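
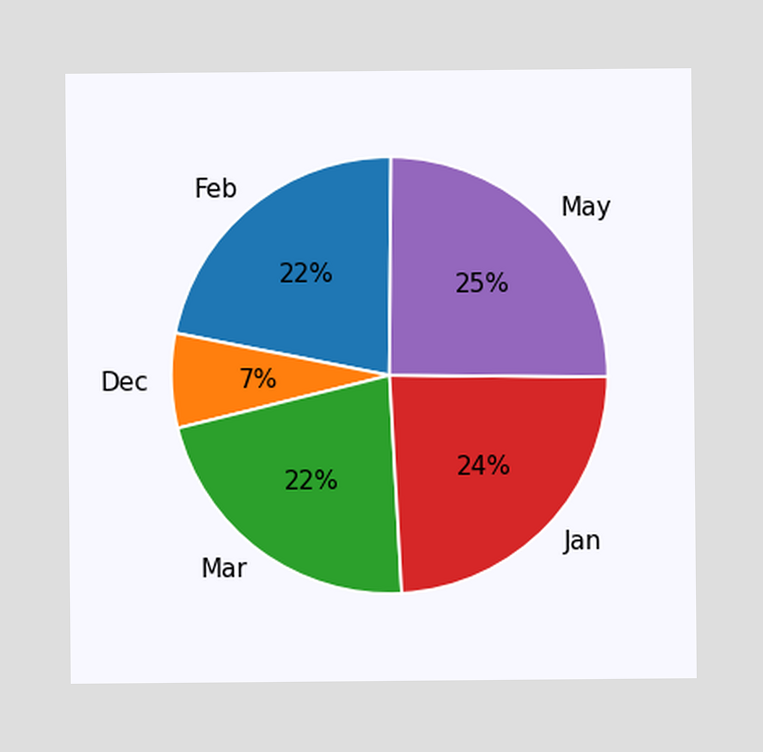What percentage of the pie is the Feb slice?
22%

The Feb slice takes up 22% of the pie.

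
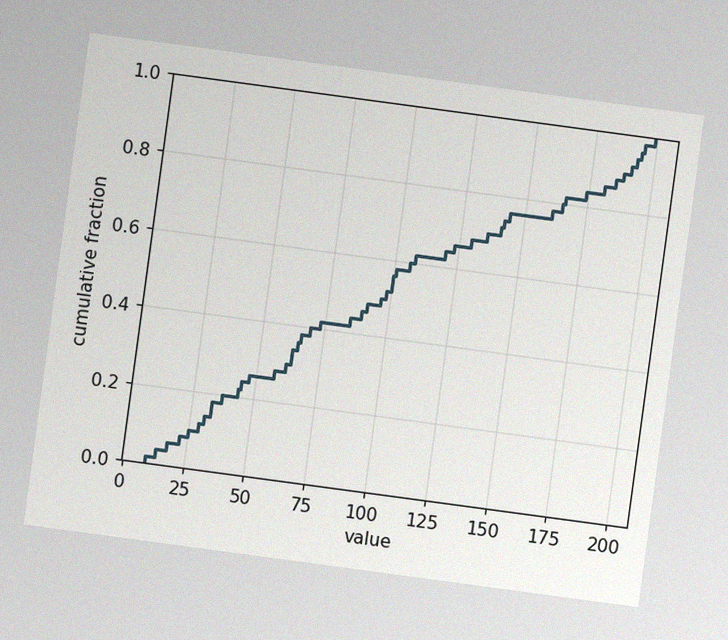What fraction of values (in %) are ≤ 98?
The chart is tilted about 8° clockwise, with some photo noise. At x=98 the ECDF step is at 52%.

52%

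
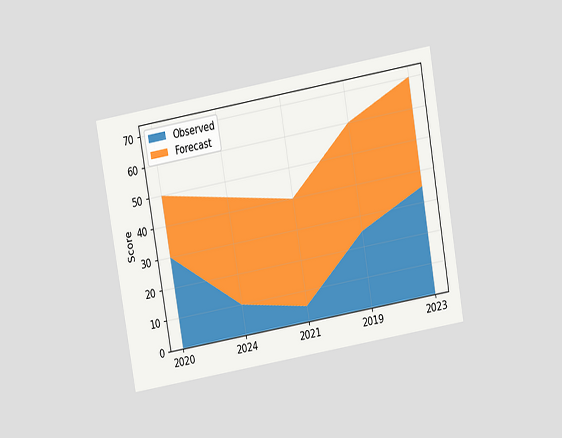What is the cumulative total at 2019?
The chart is tilted about 10° counter-clockwise and viewed at a slight angle. The stacked total at 2019 reaches 60.

60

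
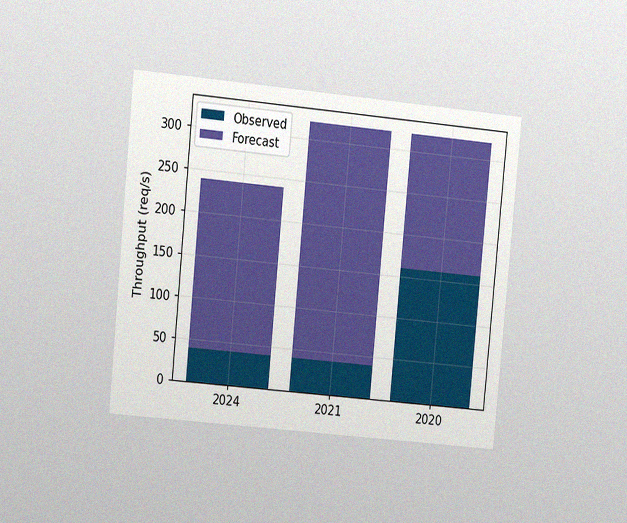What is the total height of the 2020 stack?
The chart is tilted about 5° clockwise and viewed slightly from the left, with some photo noise. The 2020 stack's top reaches 320req/s on the y-axis.

320req/s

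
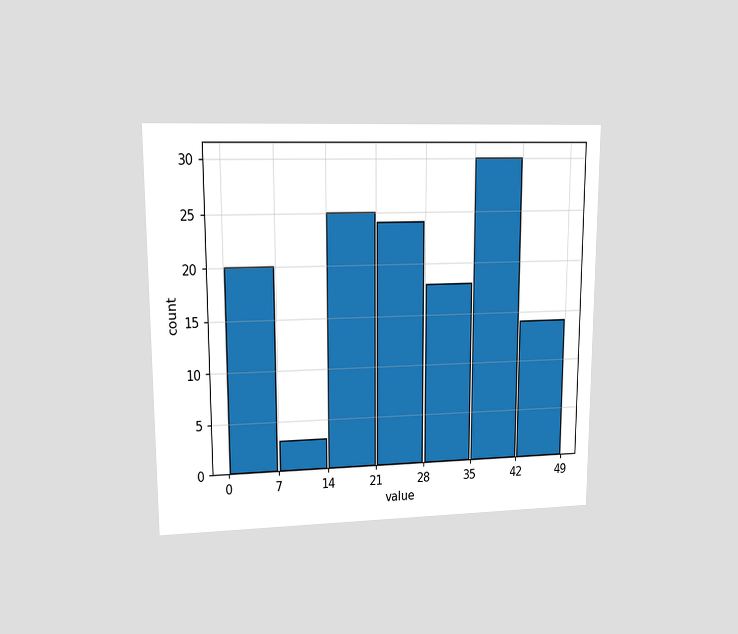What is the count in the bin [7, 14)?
The chart is viewed at a slight angle. The [7, 14) bin has height 3.

3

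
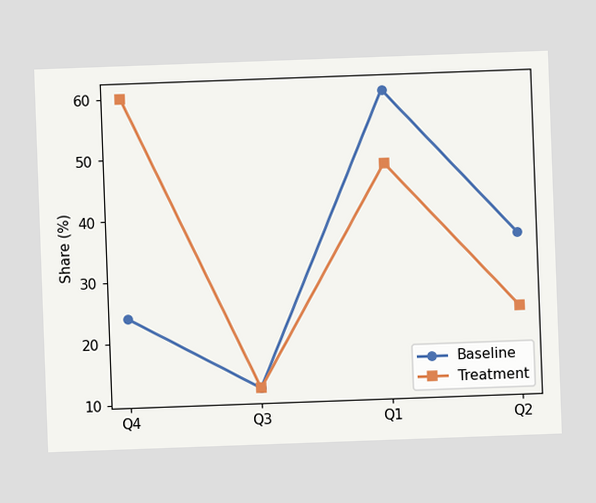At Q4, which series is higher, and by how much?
The chart is tilted about 2° counter-clockwise. At Q4, Treatment sits above the other line by 36%.

Treatment, by 36%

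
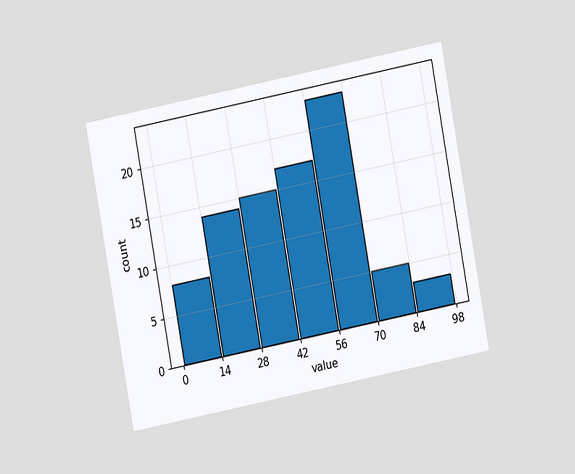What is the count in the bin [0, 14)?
The chart is tilted about 11° counter-clockwise and viewed at a slight angle. The [0, 14) bin has height 8.

8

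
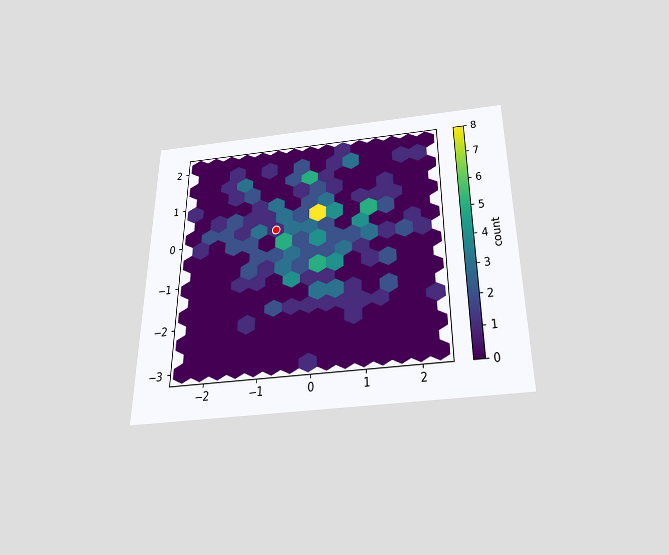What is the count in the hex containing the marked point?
The chart is viewed slightly from below. The marked hex reads 1 on the colorbar.

1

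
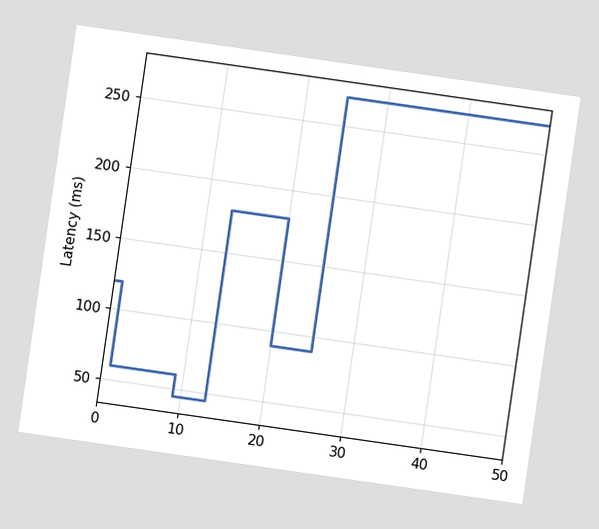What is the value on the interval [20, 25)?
90ms

The chart is tilted about 8° clockwise. On [20, 25) the step sits at 90ms.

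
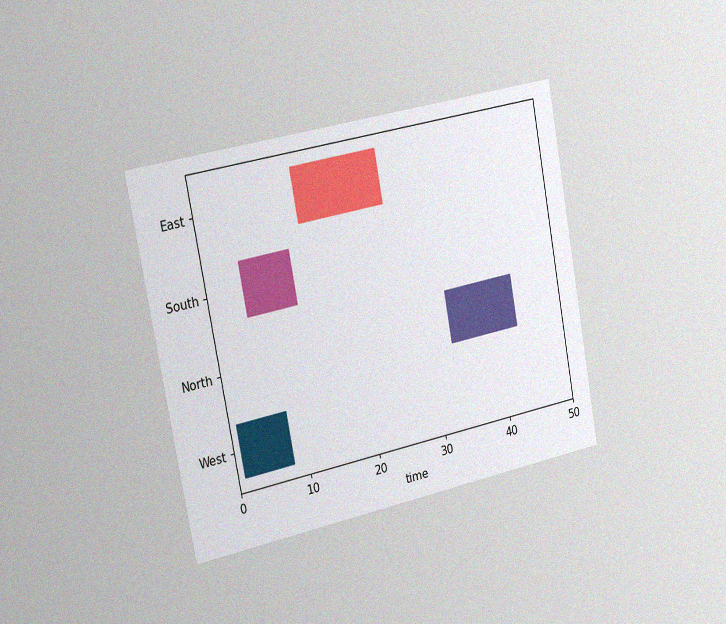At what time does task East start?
14

The chart is tilted about 11° counter-clockwise and viewed slightly from the left, with some photo noise. The East bar begins at t=14.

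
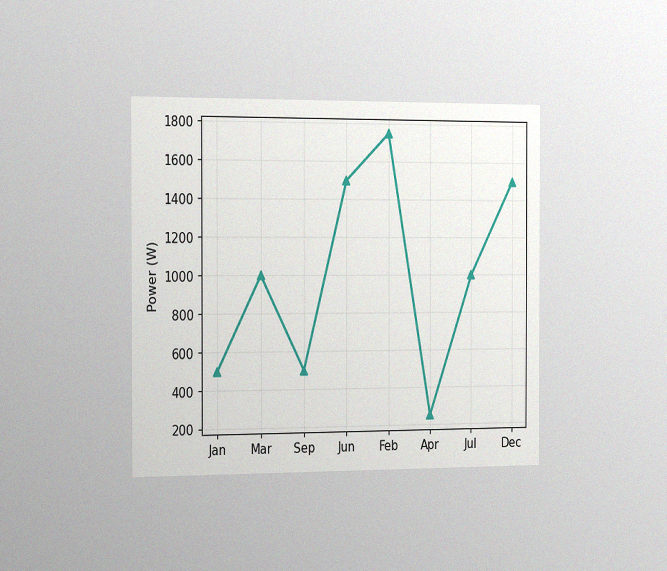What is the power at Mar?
1000W

The chart is viewed slightly from the left, with some photo noise. At Mar, the line is at 1000W.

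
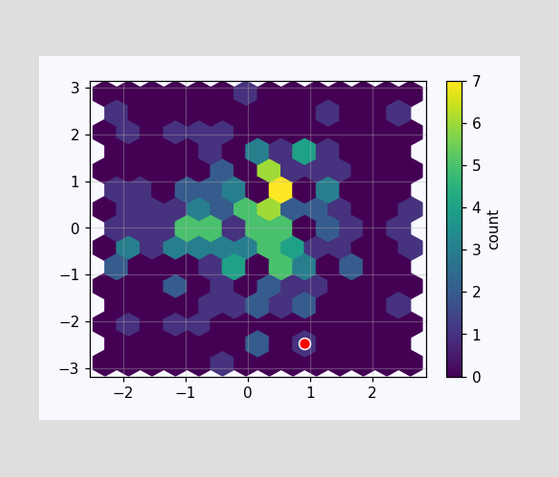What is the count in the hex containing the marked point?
1

The marked hex reads 1 on the colorbar.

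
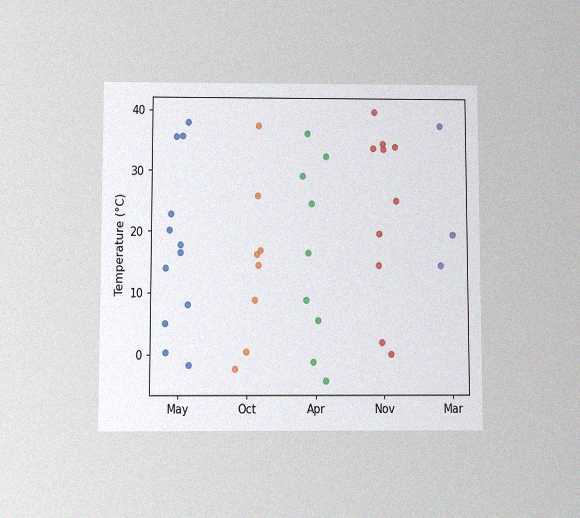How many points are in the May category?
The chart is viewed slightly from below, with some photo noise. Counting the markers in the May column gives 12.

12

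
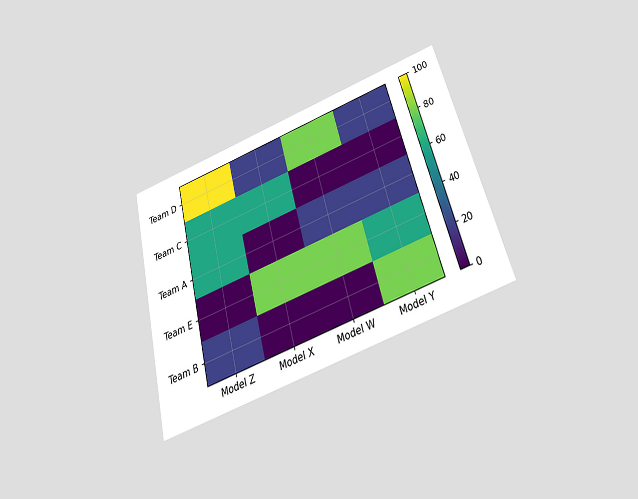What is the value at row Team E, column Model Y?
The chart is tilted about 15° counter-clockwise and viewed slightly from below. Matching cell (Team E, Model Y) against the colorbar gives 60.

60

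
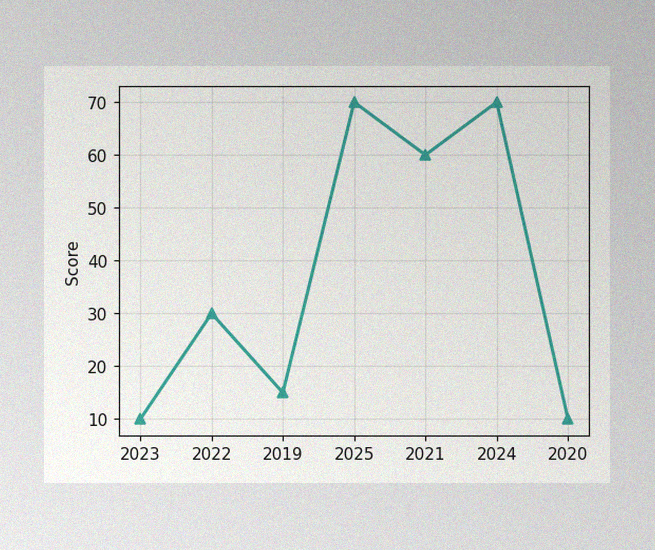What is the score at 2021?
60

The image has some photo noise and uneven lighting. At 2021, the line is at 60.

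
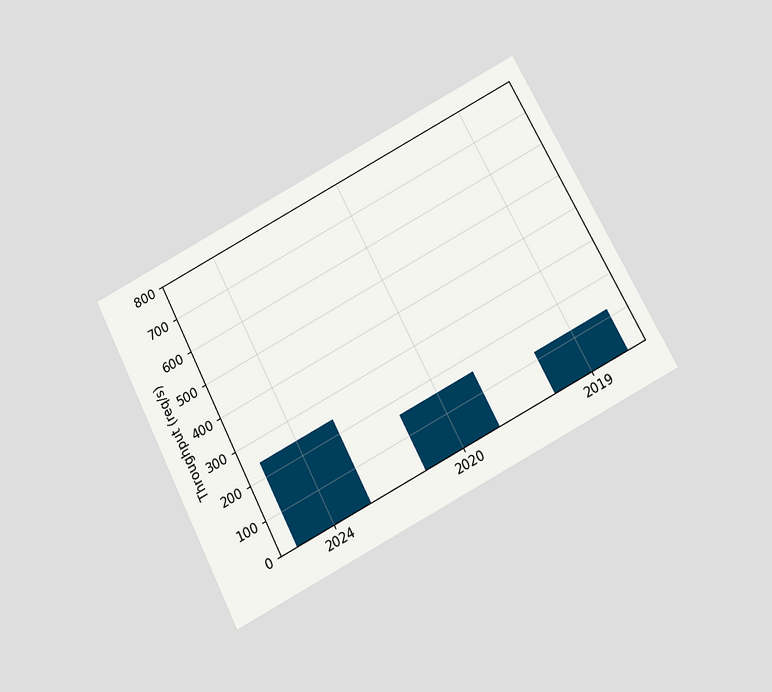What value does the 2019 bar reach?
120req/s

The chart is tilted about 27° counter-clockwise and viewed slightly from below. Reading along the chart's y-axis, the 2019 bar reaches 120req/s.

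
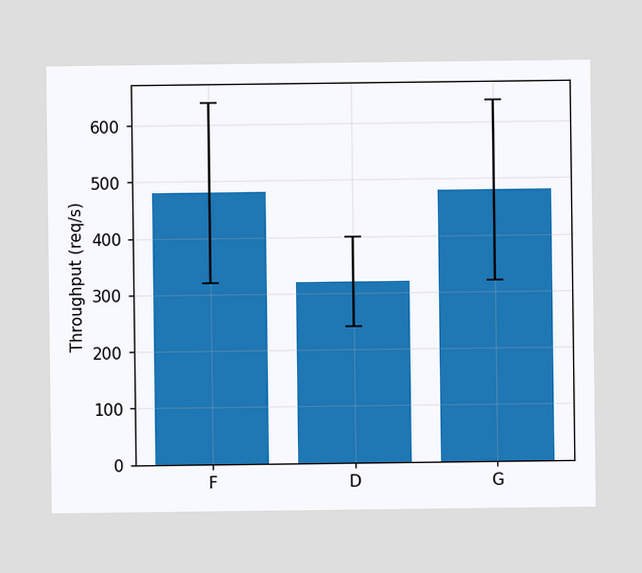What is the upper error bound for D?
The D bar's upper whisker reaches 400req/s.

400req/s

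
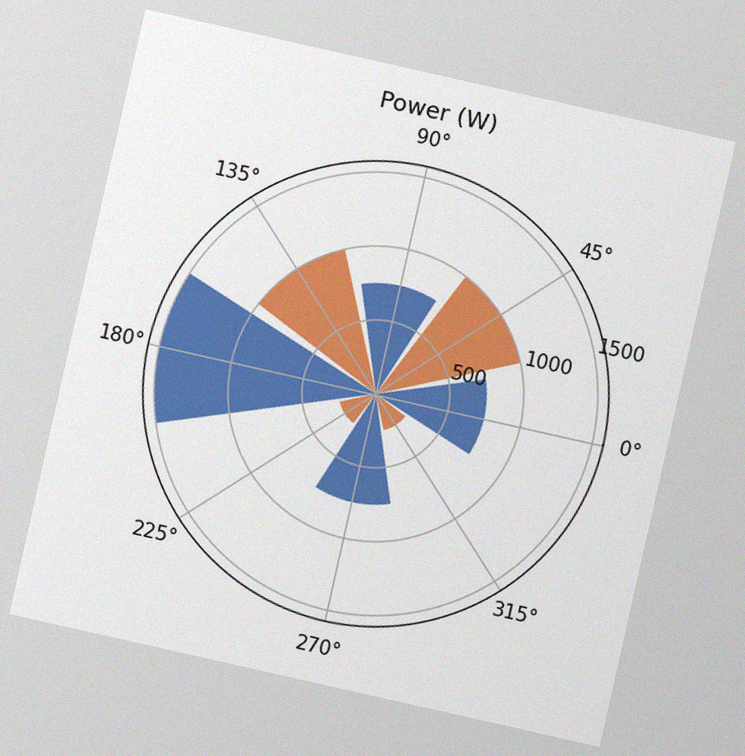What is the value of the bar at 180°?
1500W

The chart is tilted about 13° clockwise, with some photo noise. The bar at 180° reaches 1500W on the radial axis.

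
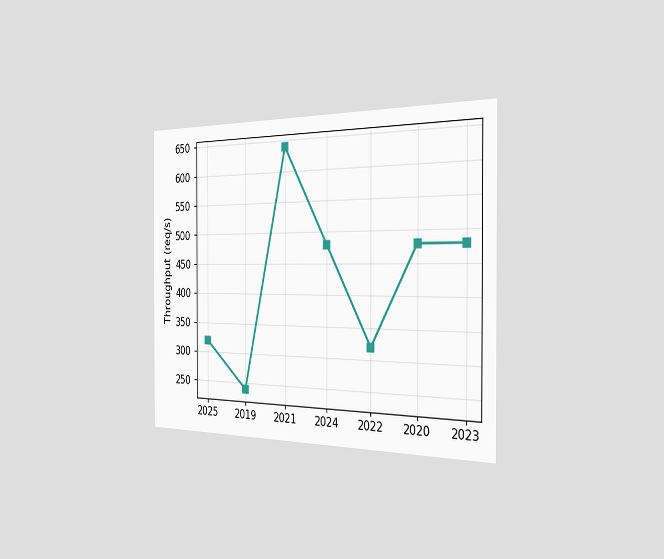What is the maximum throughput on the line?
The chart is viewed slightly from the right. The highest point is at 2021, and reading across to the y-axis gives 640req/s.

640req/s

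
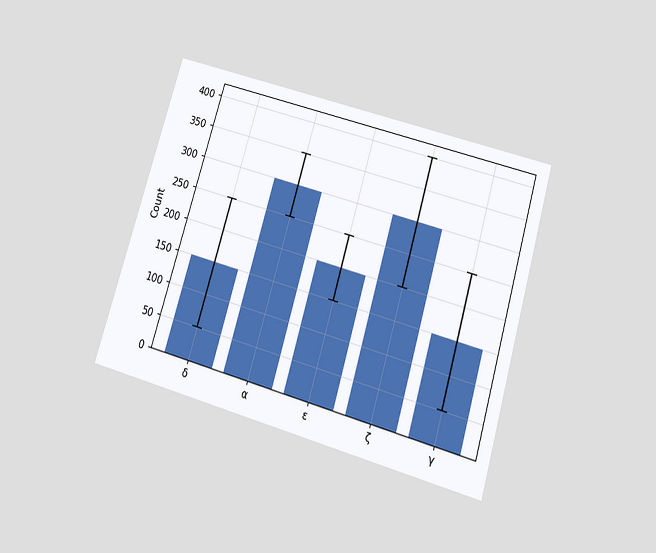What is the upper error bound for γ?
250

The chart is tilted about 16° clockwise and viewed slightly from below. The γ bar's upper whisker reaches 250.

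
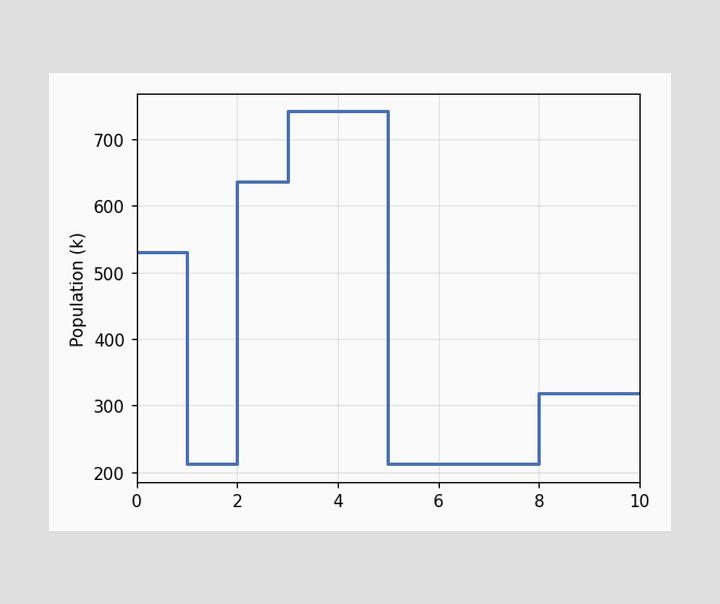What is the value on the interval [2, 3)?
On [2, 3) the step sits at 636k.

636k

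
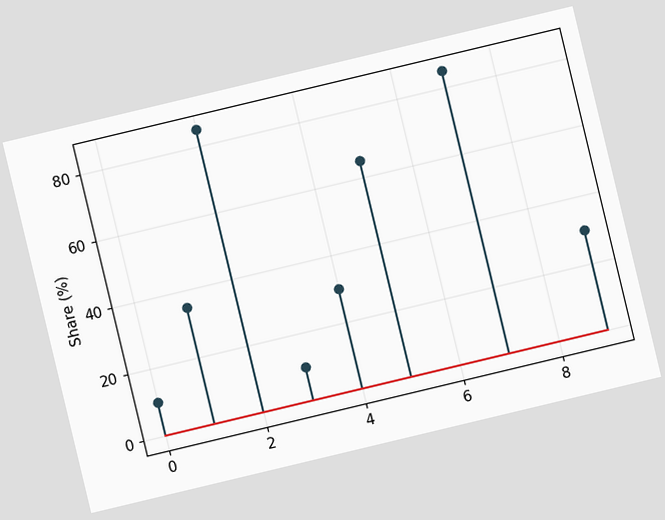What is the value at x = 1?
The chart is tilted about 13° counter-clockwise. The stem at x=1 reaches 35%.

35%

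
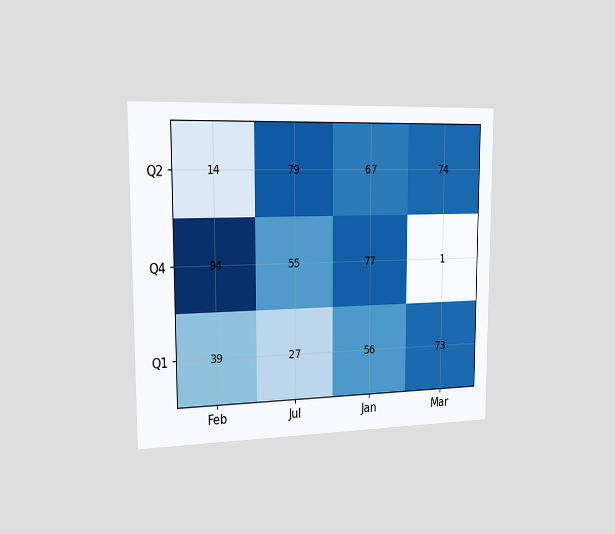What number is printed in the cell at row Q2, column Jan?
67

The chart is viewed slightly from the left. The (Q2, Jan) cell reads 67.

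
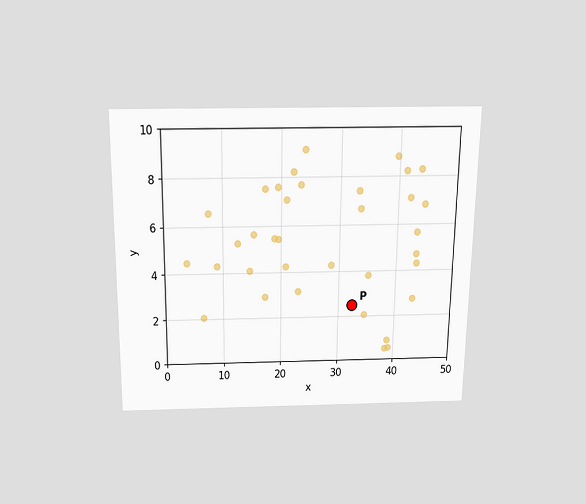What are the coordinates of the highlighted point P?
The chart is viewed slightly from above. Following the gridlines from P to each axis, P sits at (32.5, 2.5).

(32.5, 2.5)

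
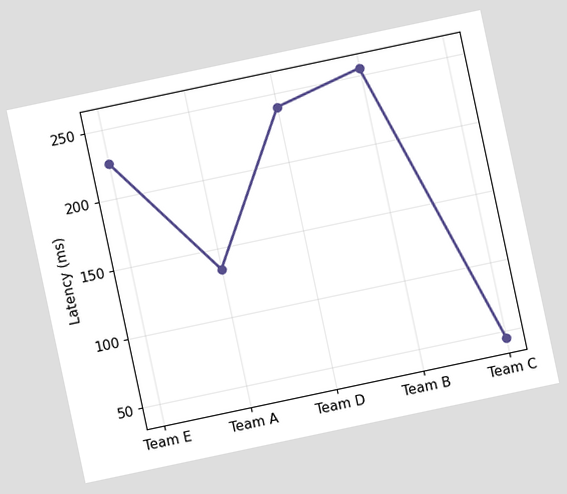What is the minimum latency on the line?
The chart is tilted about 12° counter-clockwise. The lowest point is at Team C, and reading across to the y-axis gives 45ms.

45ms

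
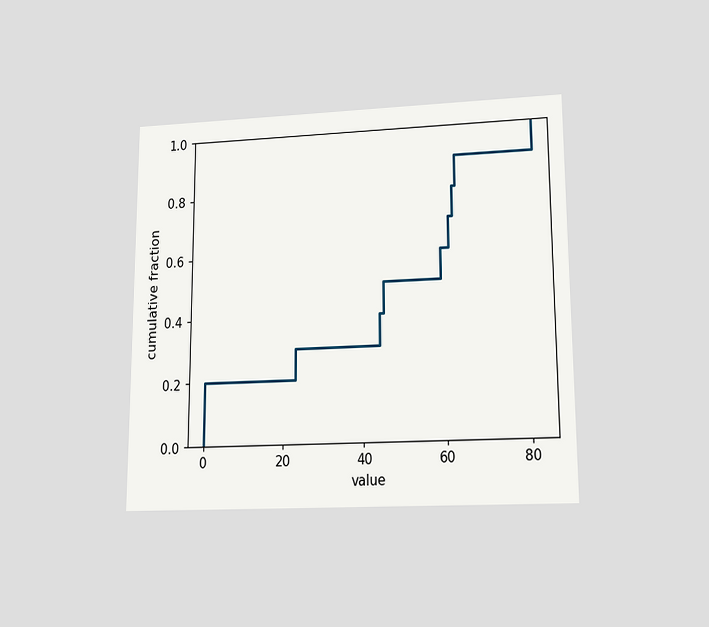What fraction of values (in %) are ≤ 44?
The chart is viewed at a slight angle. At x=44 the ECDF step is at 40%.

40%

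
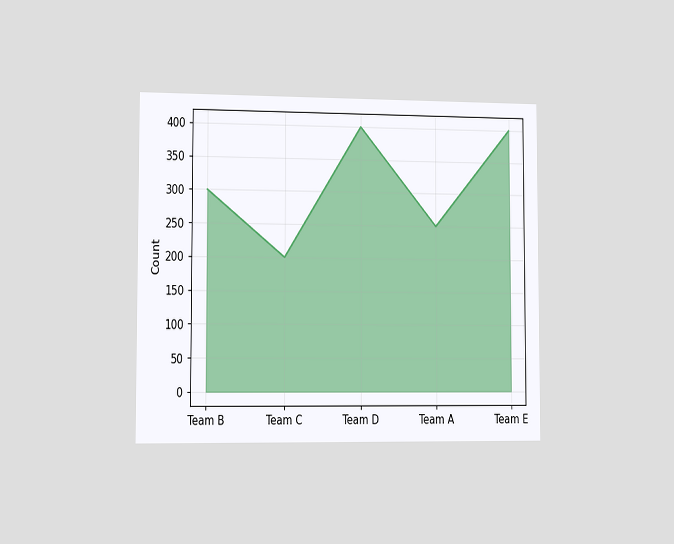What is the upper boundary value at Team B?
The chart is viewed slightly from the left. At Team B the upper boundary is at 300.

300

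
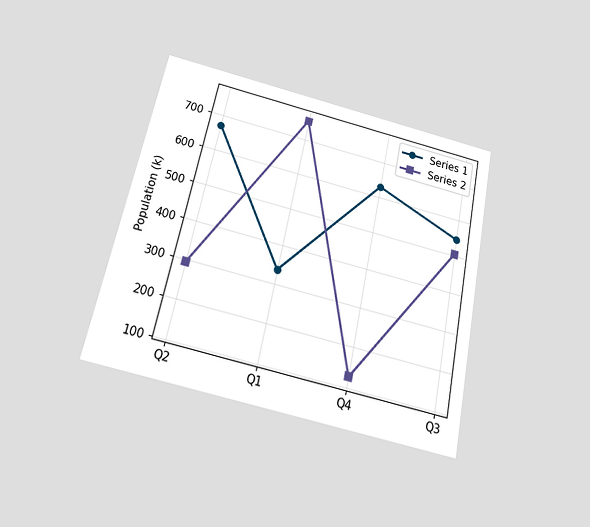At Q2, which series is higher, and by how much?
The chart is tilted about 12° clockwise and viewed slightly from below. At Q2, Series 1 sits above the other line by 378k.

Series 1, by 378k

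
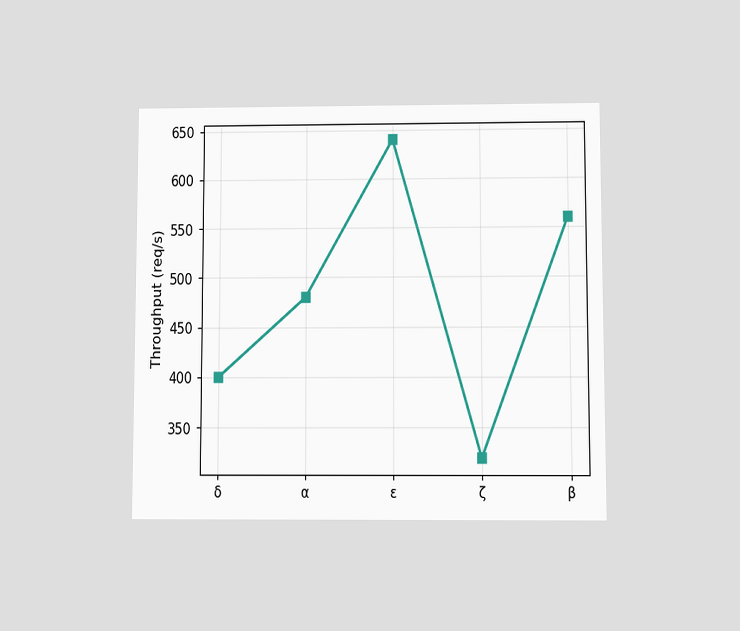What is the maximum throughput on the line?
The chart is viewed slightly from below. The highest point is at ε, and reading across to the y-axis gives 640req/s.

640req/s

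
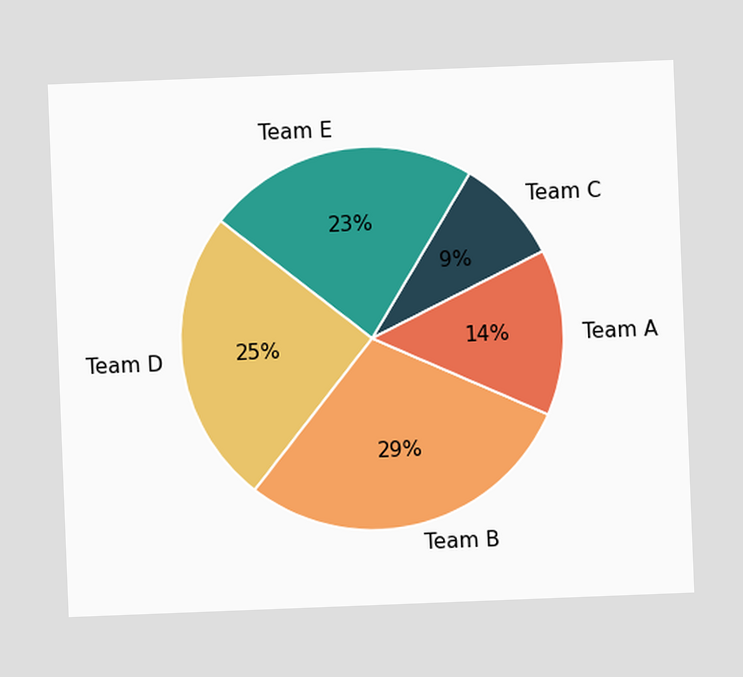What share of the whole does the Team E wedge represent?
The chart is tilted about 2° counter-clockwise. The Team E slice takes up 23% of the pie.

23%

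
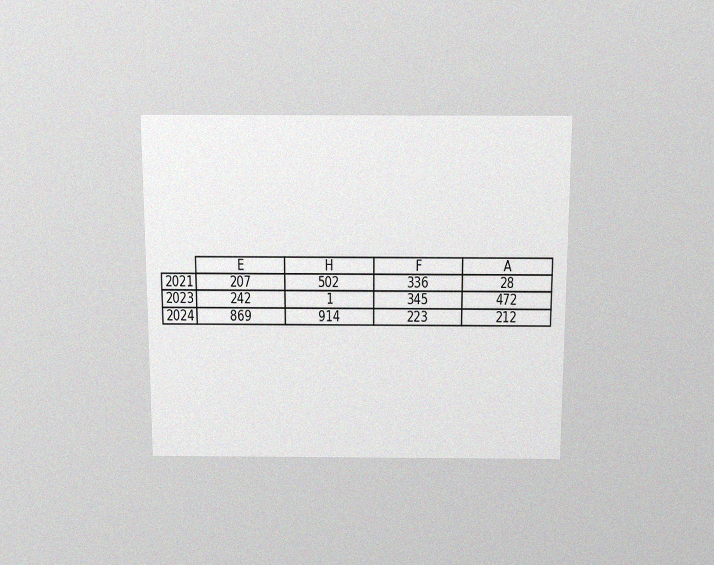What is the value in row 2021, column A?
The chart is viewed slightly from above, with some photo noise. The (2021, A) cell reads 28.

28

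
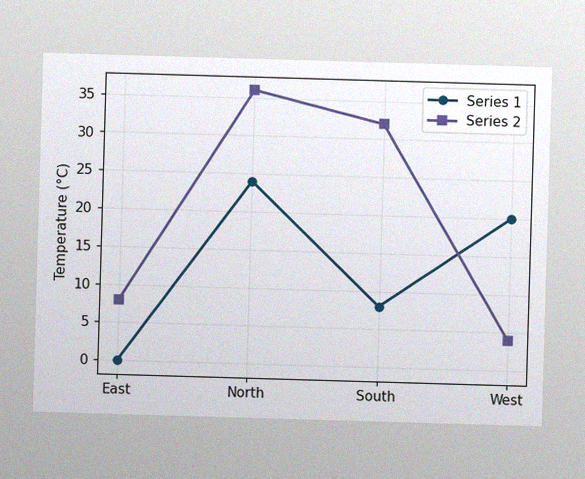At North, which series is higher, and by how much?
Series 2, by 12°C

The image has some photo noise and uneven lighting. At North, Series 2 sits above the other line by 12°C.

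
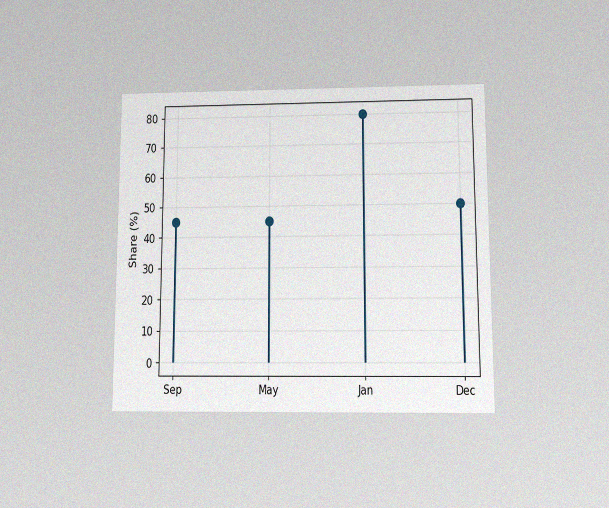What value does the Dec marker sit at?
50%

The chart is viewed slightly from below, with some photo noise. The Dec marker sits at 50%.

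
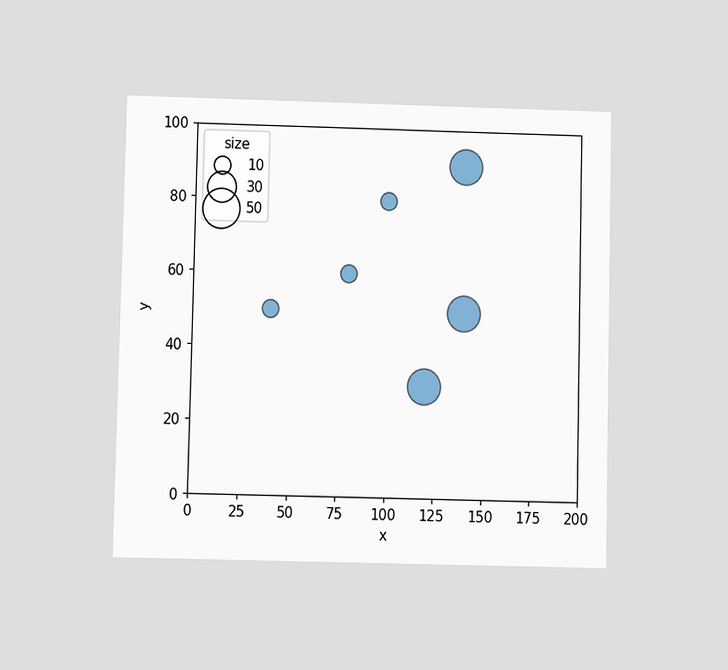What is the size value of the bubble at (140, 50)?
40

The chart is viewed at a slight angle. Matching the bubble at (140, 50) against the size legend gives 40.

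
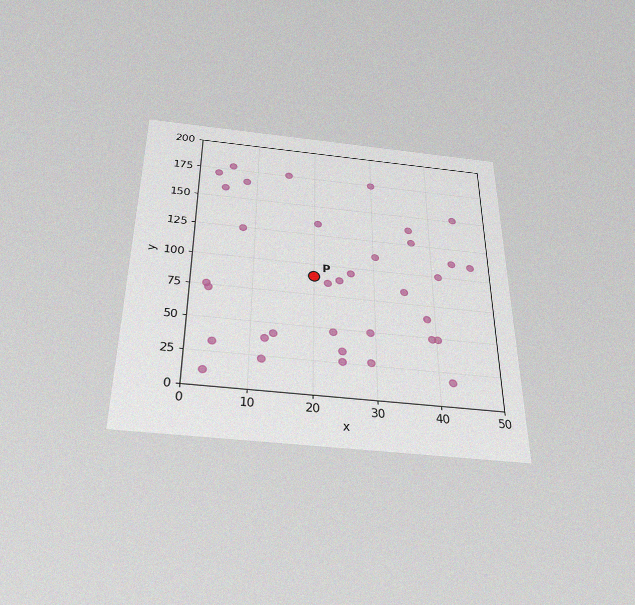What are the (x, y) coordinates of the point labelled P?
The chart is viewed slightly from below, with some photo noise. Following the gridlines from P to each axis, P sits at (20, 90).

(20, 90)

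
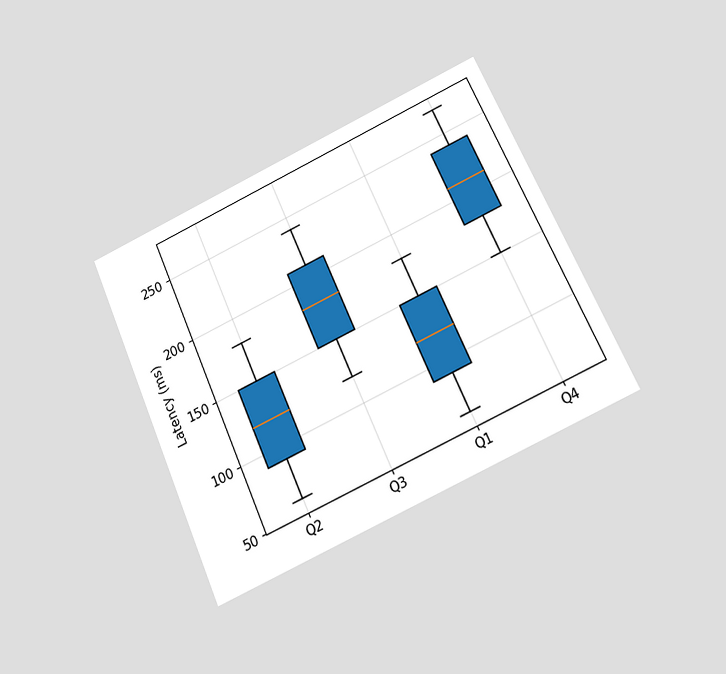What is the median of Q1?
120ms

The chart is tilted about 24° counter-clockwise and viewed slightly from below. The median line in the Q1 box sits at 120ms.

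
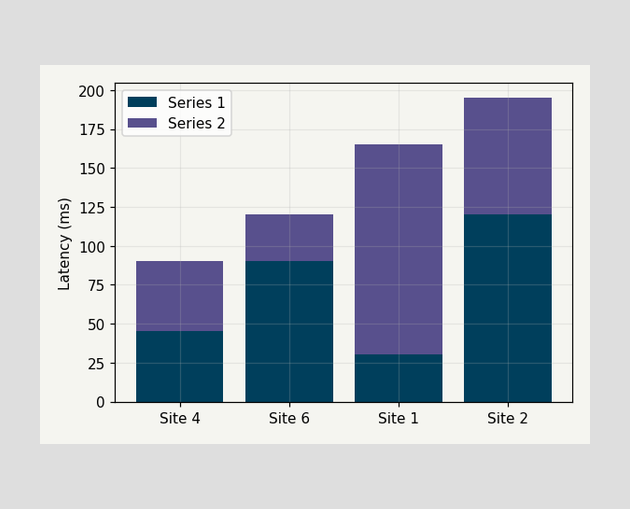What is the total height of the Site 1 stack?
The Site 1 stack's top reaches 165ms on the y-axis.

165ms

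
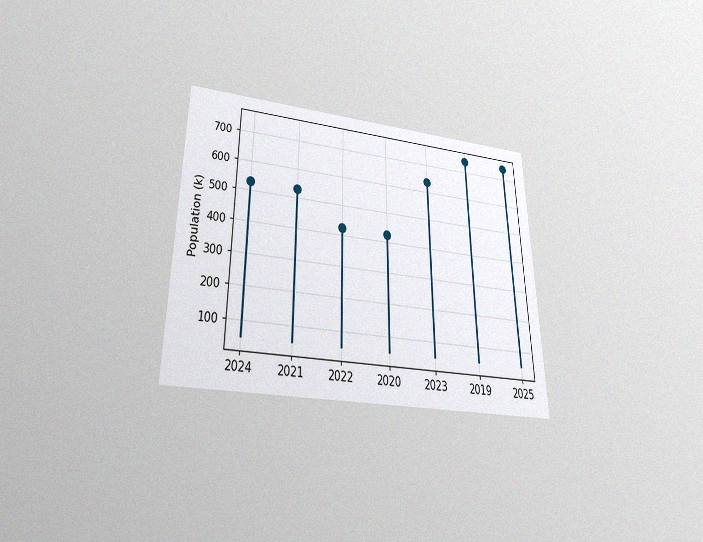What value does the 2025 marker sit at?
742k

The chart is viewed slightly from below, with some photo noise. The 2025 marker sits at 742k.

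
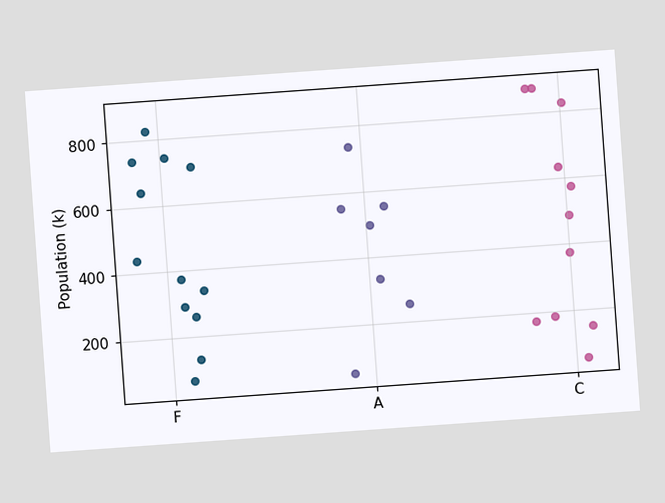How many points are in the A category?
The chart is tilted about 4° counter-clockwise. Counting the markers in the A column gives 7.

7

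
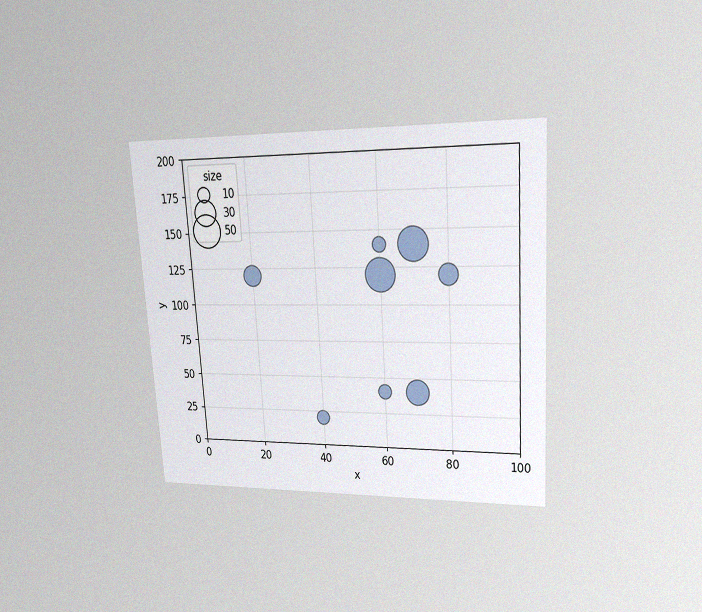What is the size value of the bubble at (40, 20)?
The chart is tilted about 4° counter-clockwise and viewed at a slight angle, with some photo noise. Matching the bubble at (40, 20) against the size legend gives 10.

10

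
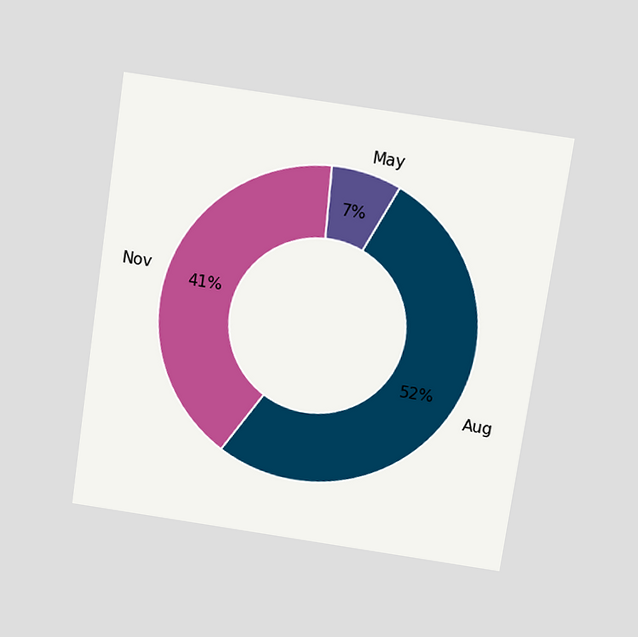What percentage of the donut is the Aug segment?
The chart is tilted about 8° clockwise and viewed slightly from above. The Aug segment takes up 52% of the ring.

52%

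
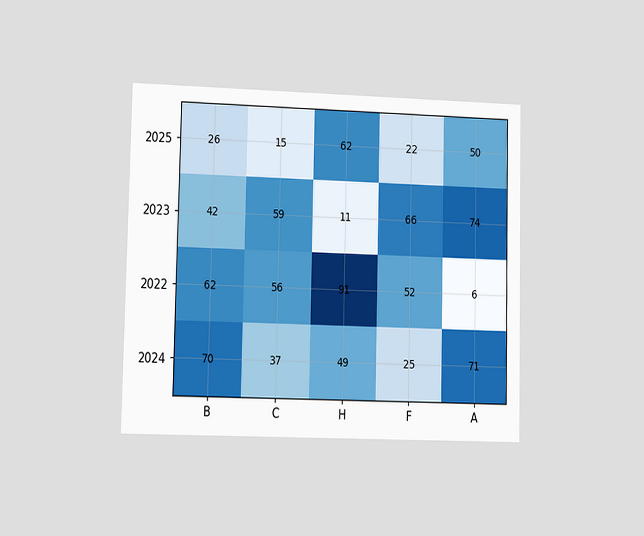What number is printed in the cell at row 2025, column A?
The chart is viewed at a slight angle. The (2025, A) cell reads 50.

50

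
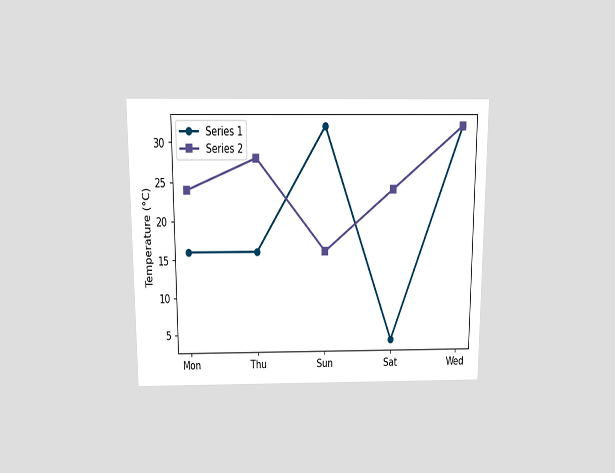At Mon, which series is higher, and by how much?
The chart is viewed slightly from above. At Mon, Series 2 sits above the other line by 8°C.

Series 2, by 8°C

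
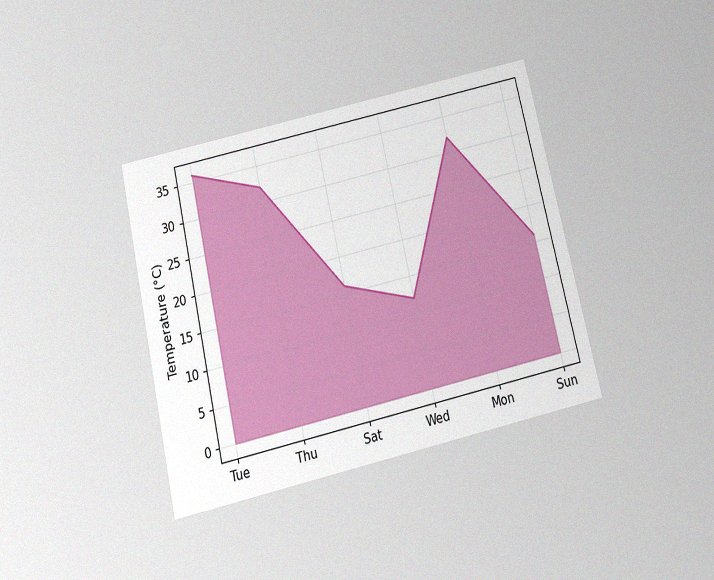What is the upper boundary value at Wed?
12°C

The chart is tilted about 13° counter-clockwise and viewed slightly from below, with some photo noise. At Wed the upper boundary is at 12°C.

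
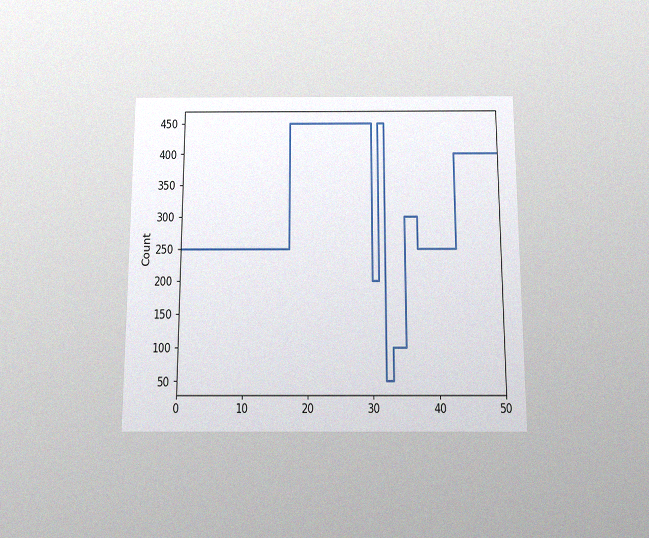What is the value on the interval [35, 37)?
The chart is viewed slightly from below, with some photo noise. On [35, 37) the step sits at 300.

300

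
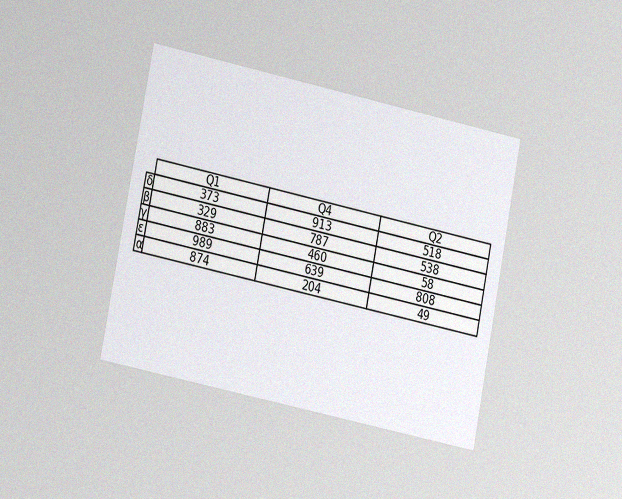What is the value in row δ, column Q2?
The chart is tilted about 11° clockwise and viewed at a slight angle, with some photo noise. The (δ, Q2) cell reads 518.

518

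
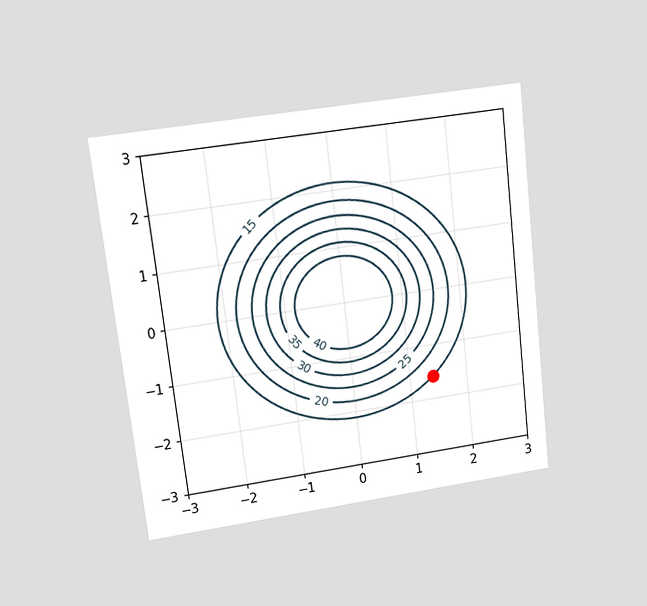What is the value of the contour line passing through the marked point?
The chart is tilted about 7° counter-clockwise and viewed at a slight angle. The marked point sits on the contour labelled 15.

15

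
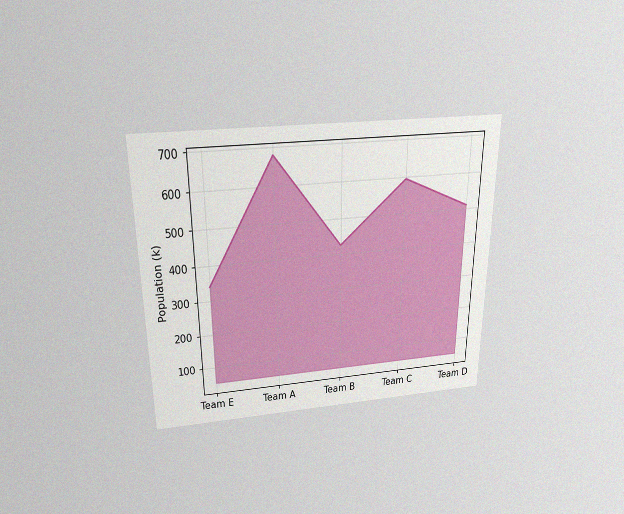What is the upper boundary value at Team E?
340k

The chart is viewed slightly from above, with some photo noise. At Team E the upper boundary is at 340k.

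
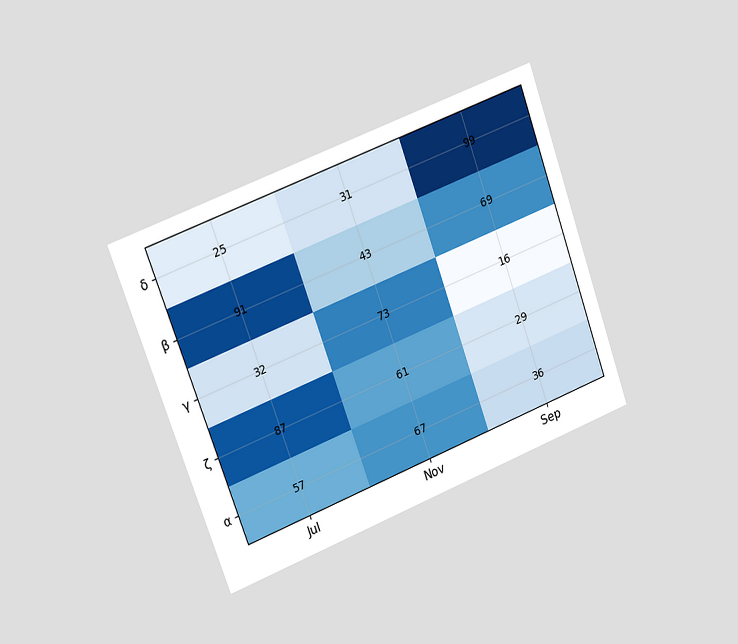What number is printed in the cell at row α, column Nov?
67

The chart is tilted about 20° counter-clockwise and viewed slightly from the left. The (α, Nov) cell reads 67.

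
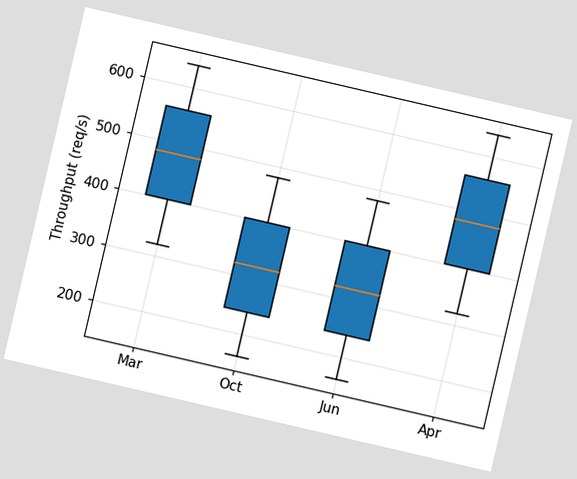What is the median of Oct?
The chart is tilted about 13° clockwise. The median line in the Oct box sits at 320req/s.

320req/s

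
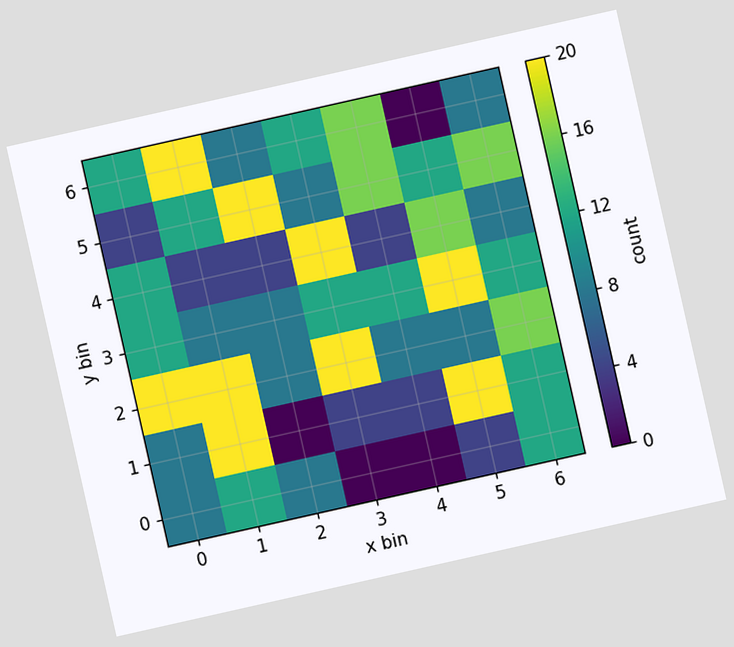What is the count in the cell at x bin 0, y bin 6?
The chart is tilted about 13° counter-clockwise. Matching the cell (0, 6) against the colorbar gives 12.

12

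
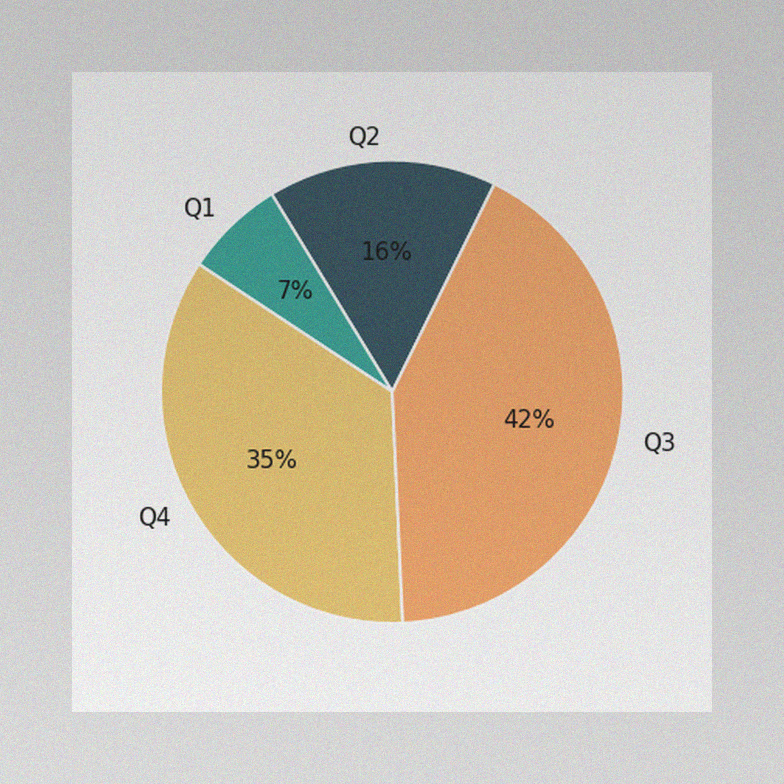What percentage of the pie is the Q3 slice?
The image has some photo noise and uneven lighting. The Q3 slice takes up 42% of the pie.

42%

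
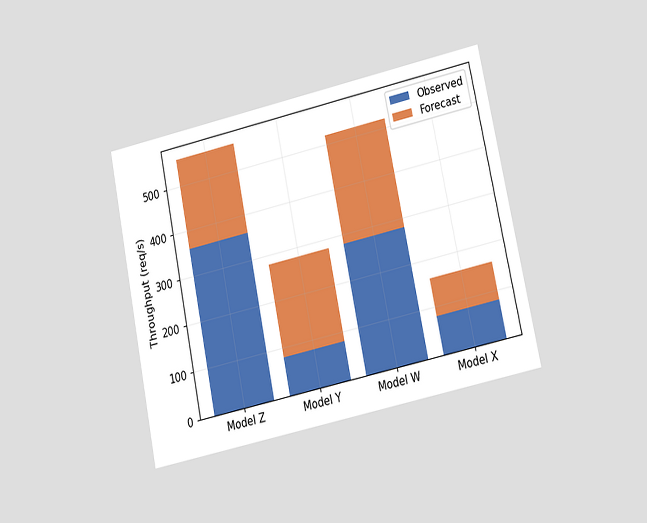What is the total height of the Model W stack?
The chart is tilted about 12° counter-clockwise and viewed at a slight angle. The Model W stack's top reaches 520req/s on the y-axis.

520req/s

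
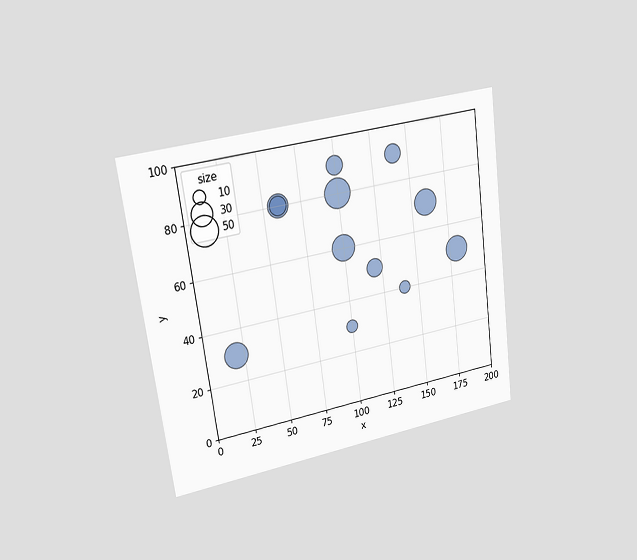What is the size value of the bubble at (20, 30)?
40

The chart is tilted about 8° counter-clockwise and viewed slightly from the left. Matching the bubble at (20, 30) against the size legend gives 40.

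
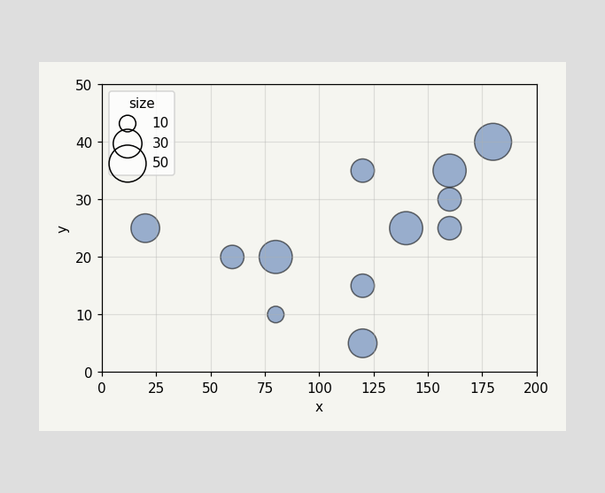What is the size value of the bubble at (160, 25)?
Matching the bubble at (160, 25) against the size legend gives 20.

20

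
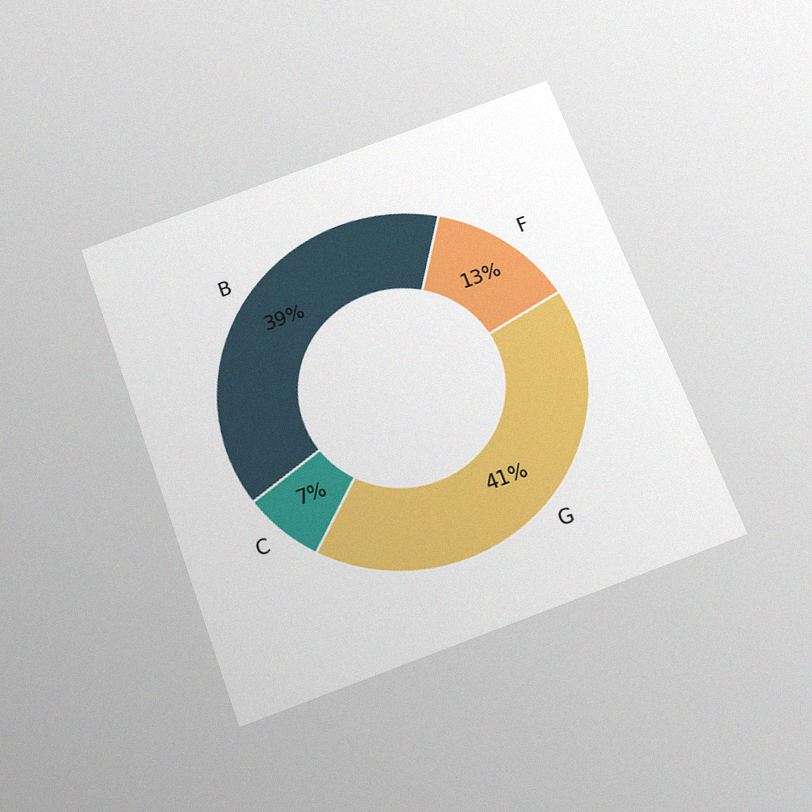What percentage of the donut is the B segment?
39%

The chart is tilted about 20° counter-clockwise and viewed slightly from below, with some photo noise. The B segment takes up 39% of the ring.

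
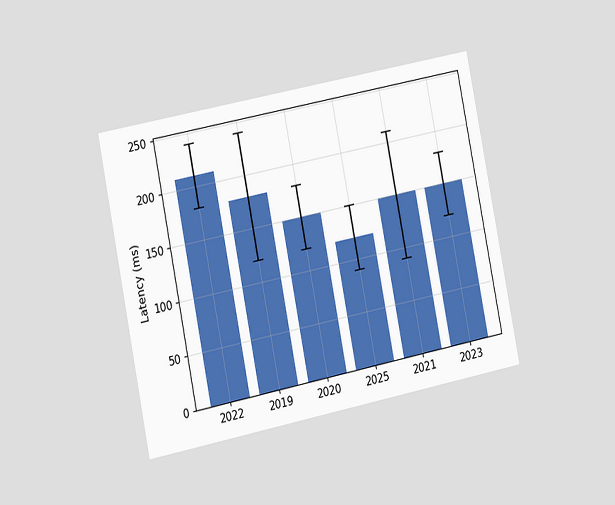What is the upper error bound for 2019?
The chart is tilted about 11° counter-clockwise and viewed slightly from the left. The 2019 bar's upper whisker reaches 240ms.

240ms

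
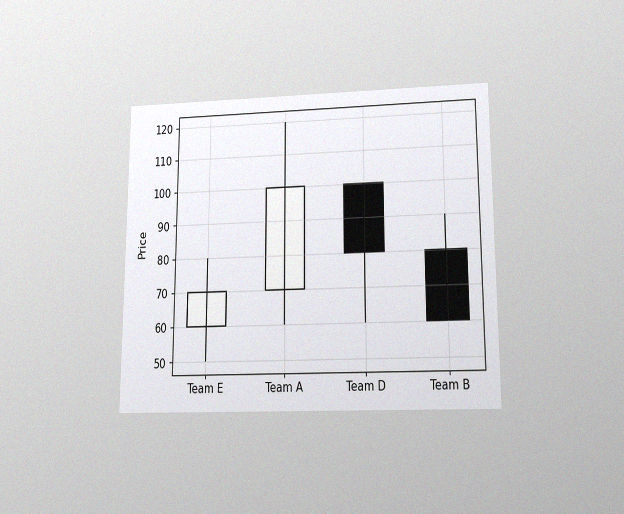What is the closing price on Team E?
The chart is viewed slightly from below, with some photo noise. The Team E candle closes at 70.

70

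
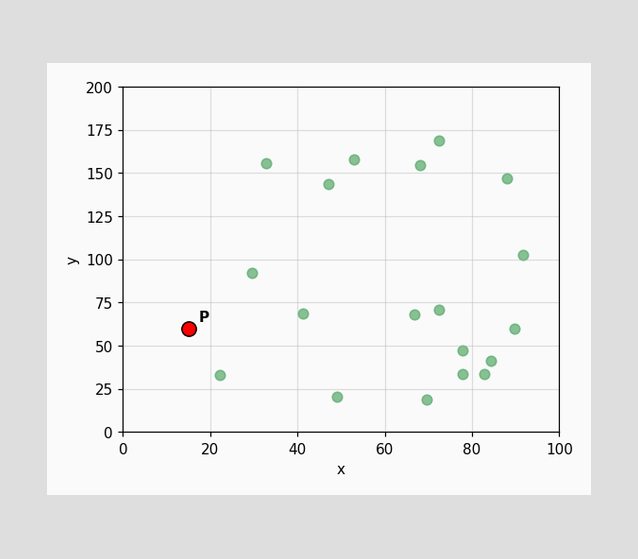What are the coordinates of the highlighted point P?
(15, 60)

Following the gridlines from P to each axis, P sits at (15, 60).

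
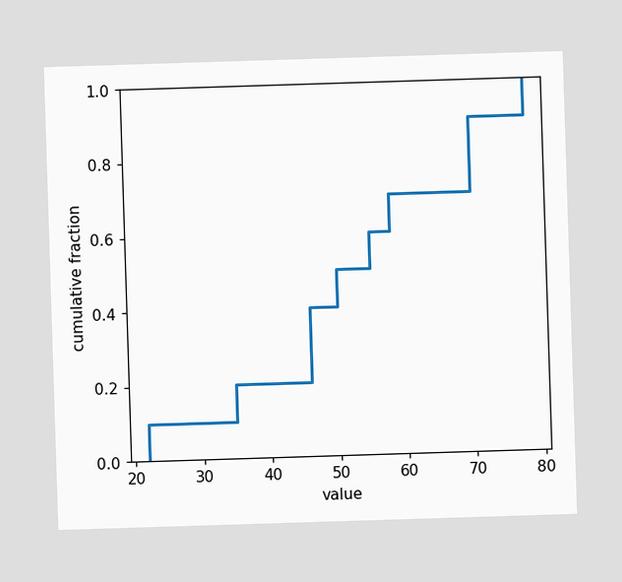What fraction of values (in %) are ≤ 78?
100%

At x=78 the ECDF step is at 100%.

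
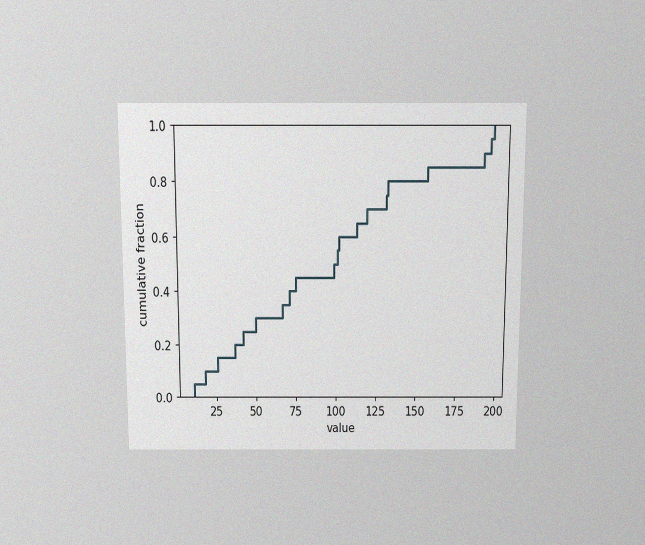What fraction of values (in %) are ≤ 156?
The chart is viewed slightly from above, with some photo noise. At x=156 the ECDF step is at 85%.

85%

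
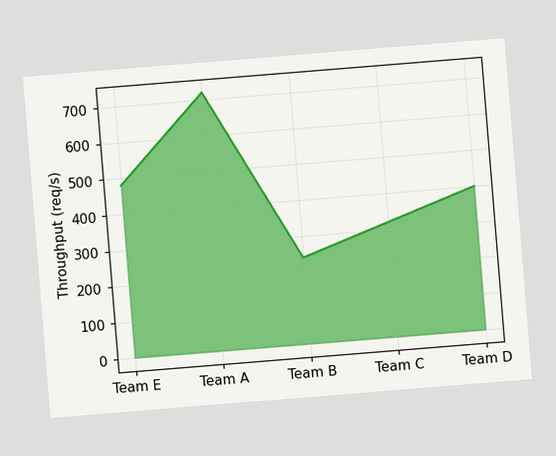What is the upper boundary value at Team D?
400req/s

The chart is tilted about 5° counter-clockwise. At Team D the upper boundary is at 400req/s.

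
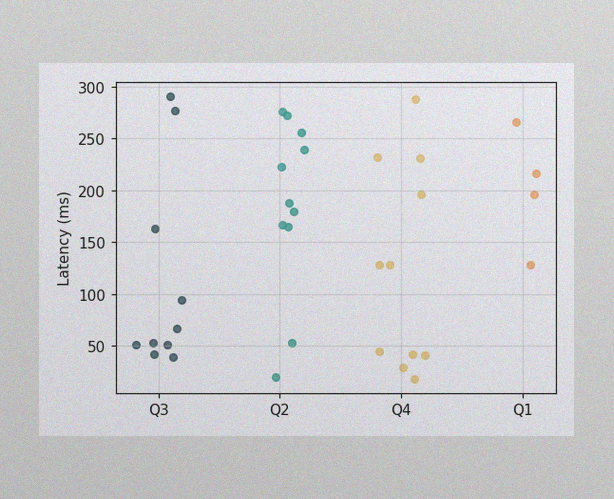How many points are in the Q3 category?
10

The image has some photo noise and uneven lighting. Counting the markers in the Q3 column gives 10.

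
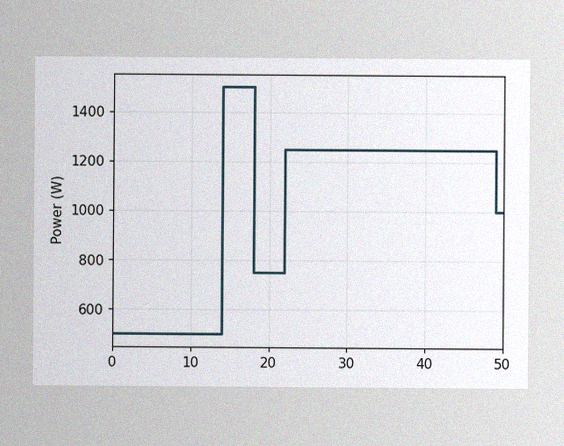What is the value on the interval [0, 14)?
The image has some photo noise and uneven lighting. On [0, 14) the step sits at 500W.

500W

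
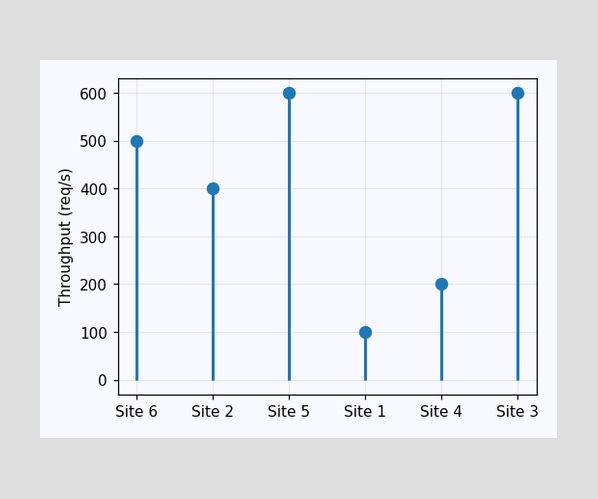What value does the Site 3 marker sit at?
The Site 3 marker sits at 600req/s.

600req/s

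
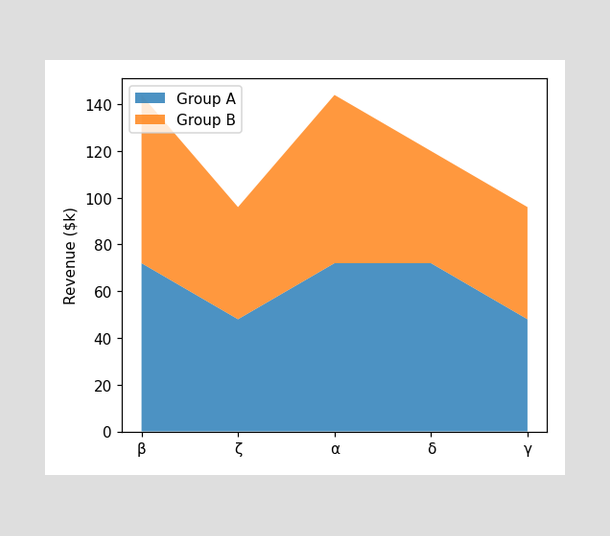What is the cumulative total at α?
The stacked total at α reaches $144k.

$144k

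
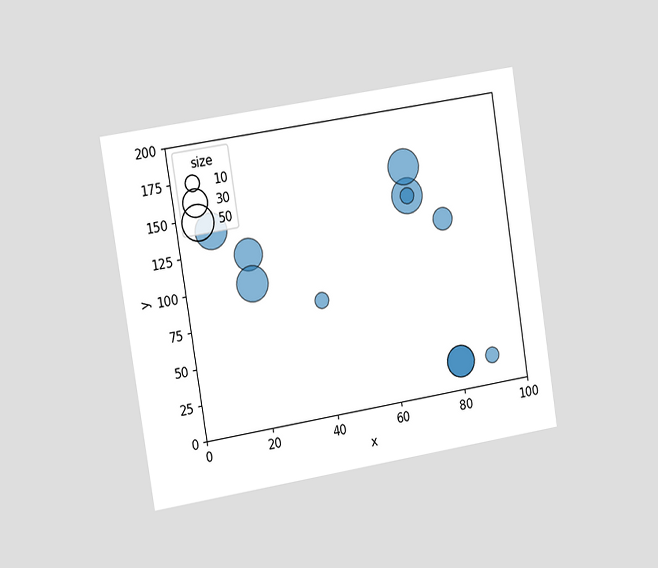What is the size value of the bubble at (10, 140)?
The chart is tilted about 9° counter-clockwise and viewed slightly from the left. Matching the bubble at (10, 140) against the size legend gives 50.

50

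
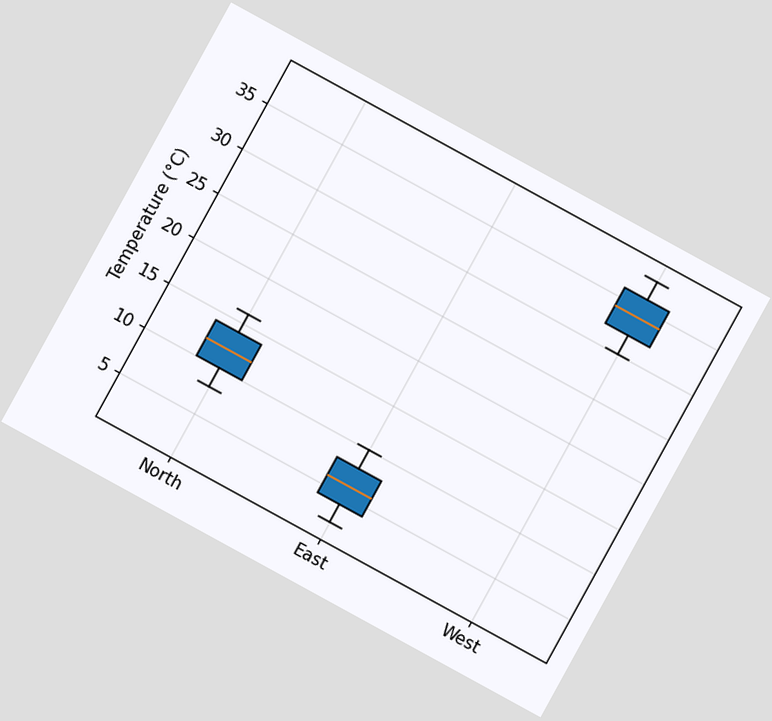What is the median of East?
The chart is tilted about 29° clockwise. The median line in the East box sits at 6°C.

6°C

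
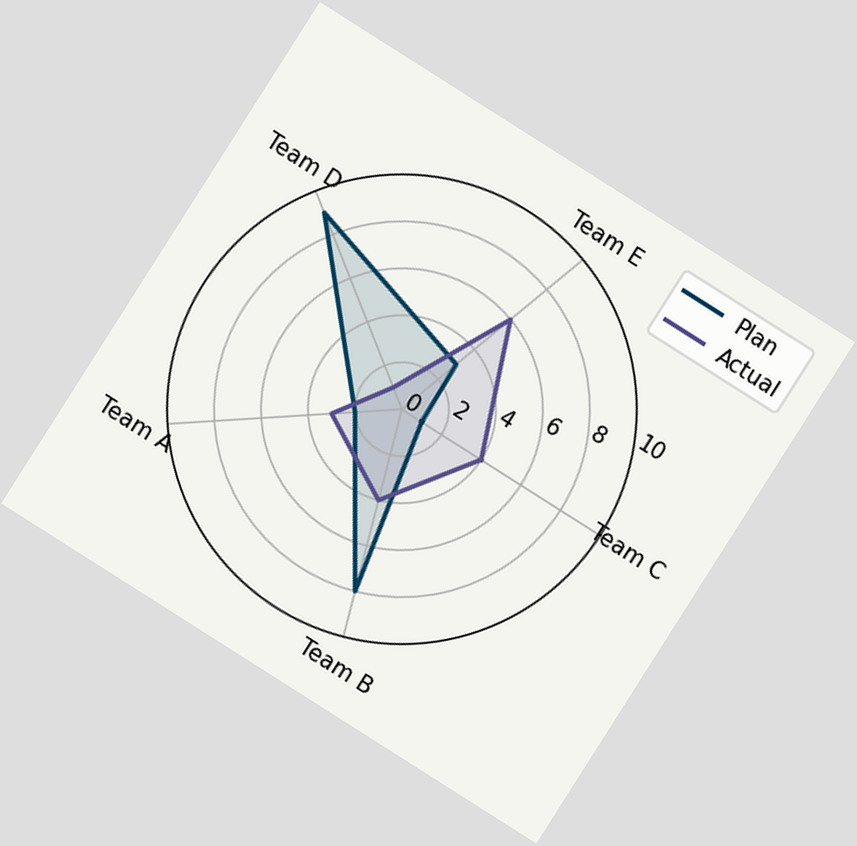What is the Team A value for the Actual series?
3

The chart is tilted about 32° clockwise. On the Team A axis, Actual reaches 3.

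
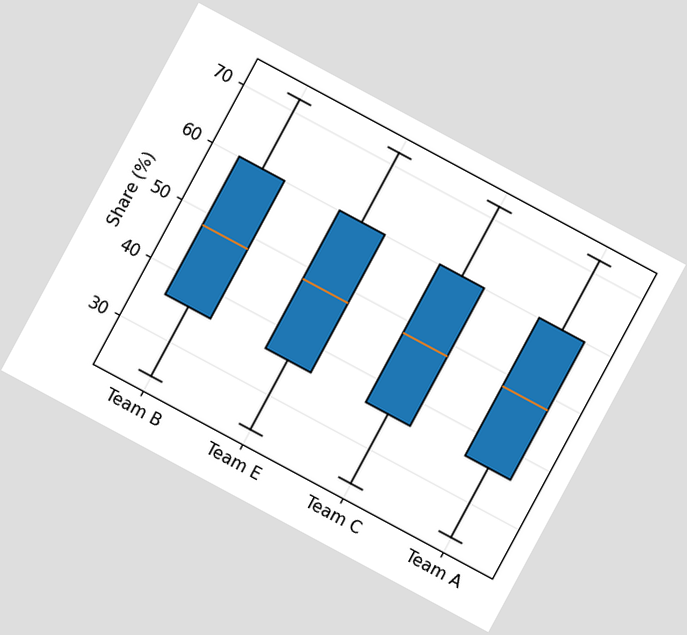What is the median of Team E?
The chart is tilted about 28° clockwise. The median line in the Team E box sits at 48%.

48%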